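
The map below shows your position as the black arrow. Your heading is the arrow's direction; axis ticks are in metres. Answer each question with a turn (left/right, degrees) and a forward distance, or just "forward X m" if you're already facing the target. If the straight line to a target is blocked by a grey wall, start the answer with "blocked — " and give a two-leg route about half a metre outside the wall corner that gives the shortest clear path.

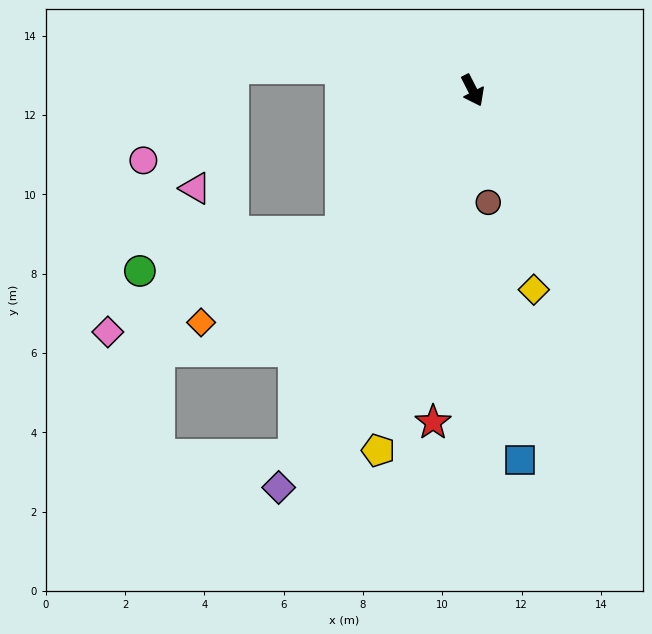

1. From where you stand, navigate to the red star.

turn right 34°, forward 8.4 m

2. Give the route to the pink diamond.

blocked — turn right 70°, forward 4.9 m, then turn right 24°, forward 6.4 m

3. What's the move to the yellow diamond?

turn right 10°, forward 5.3 m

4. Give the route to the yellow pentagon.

turn right 42°, forward 9.4 m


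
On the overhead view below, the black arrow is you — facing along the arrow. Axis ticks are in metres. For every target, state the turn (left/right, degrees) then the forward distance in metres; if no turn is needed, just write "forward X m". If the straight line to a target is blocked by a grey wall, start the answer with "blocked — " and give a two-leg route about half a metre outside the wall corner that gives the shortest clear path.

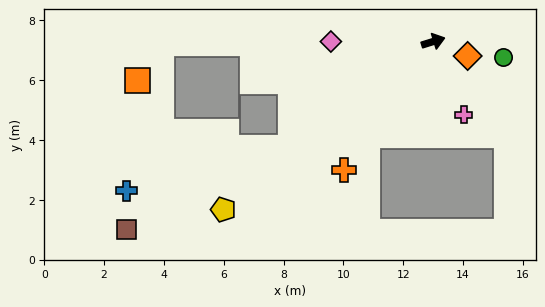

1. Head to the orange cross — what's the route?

turn right 142°, forward 5.2 m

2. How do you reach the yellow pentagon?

turn right 159°, forward 9.0 m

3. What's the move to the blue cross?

blocked — turn right 161°, forward 5.9 m, then turn right 21°, forward 5.7 m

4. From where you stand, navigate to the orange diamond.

turn right 40°, forward 1.2 m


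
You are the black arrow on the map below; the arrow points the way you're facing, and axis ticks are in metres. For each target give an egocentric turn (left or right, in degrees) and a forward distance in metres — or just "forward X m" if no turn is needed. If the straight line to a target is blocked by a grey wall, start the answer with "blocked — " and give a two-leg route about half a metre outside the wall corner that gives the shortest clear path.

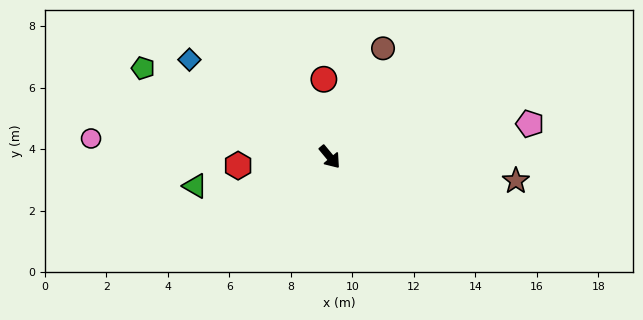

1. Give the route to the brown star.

turn left 43°, forward 6.1 m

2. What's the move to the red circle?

turn left 145°, forward 2.5 m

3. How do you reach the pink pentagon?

turn left 60°, forward 6.6 m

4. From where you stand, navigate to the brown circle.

turn left 114°, forward 3.9 m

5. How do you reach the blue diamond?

turn right 164°, forward 5.6 m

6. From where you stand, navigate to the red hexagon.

turn right 124°, forward 3.0 m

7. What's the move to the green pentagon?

turn right 155°, forward 6.7 m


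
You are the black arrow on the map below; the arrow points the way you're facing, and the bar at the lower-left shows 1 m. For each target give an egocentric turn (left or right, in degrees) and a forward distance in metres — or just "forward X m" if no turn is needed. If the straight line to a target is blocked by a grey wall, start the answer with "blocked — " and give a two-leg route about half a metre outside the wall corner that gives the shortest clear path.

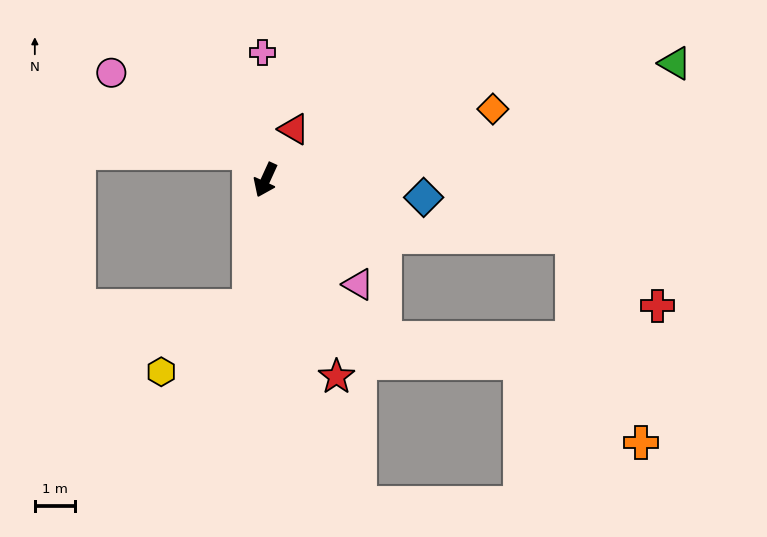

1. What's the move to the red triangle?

turn left 176°, forward 1.4 m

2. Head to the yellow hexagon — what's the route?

blocked — turn left 17°, forward 3.2 m, then turn right 46°, forward 2.7 m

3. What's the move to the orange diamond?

turn left 132°, forward 5.9 m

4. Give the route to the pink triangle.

turn left 66°, forward 3.5 m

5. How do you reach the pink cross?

turn right 154°, forward 3.2 m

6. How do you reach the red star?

turn left 44°, forward 5.2 m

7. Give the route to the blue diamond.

turn left 108°, forward 4.0 m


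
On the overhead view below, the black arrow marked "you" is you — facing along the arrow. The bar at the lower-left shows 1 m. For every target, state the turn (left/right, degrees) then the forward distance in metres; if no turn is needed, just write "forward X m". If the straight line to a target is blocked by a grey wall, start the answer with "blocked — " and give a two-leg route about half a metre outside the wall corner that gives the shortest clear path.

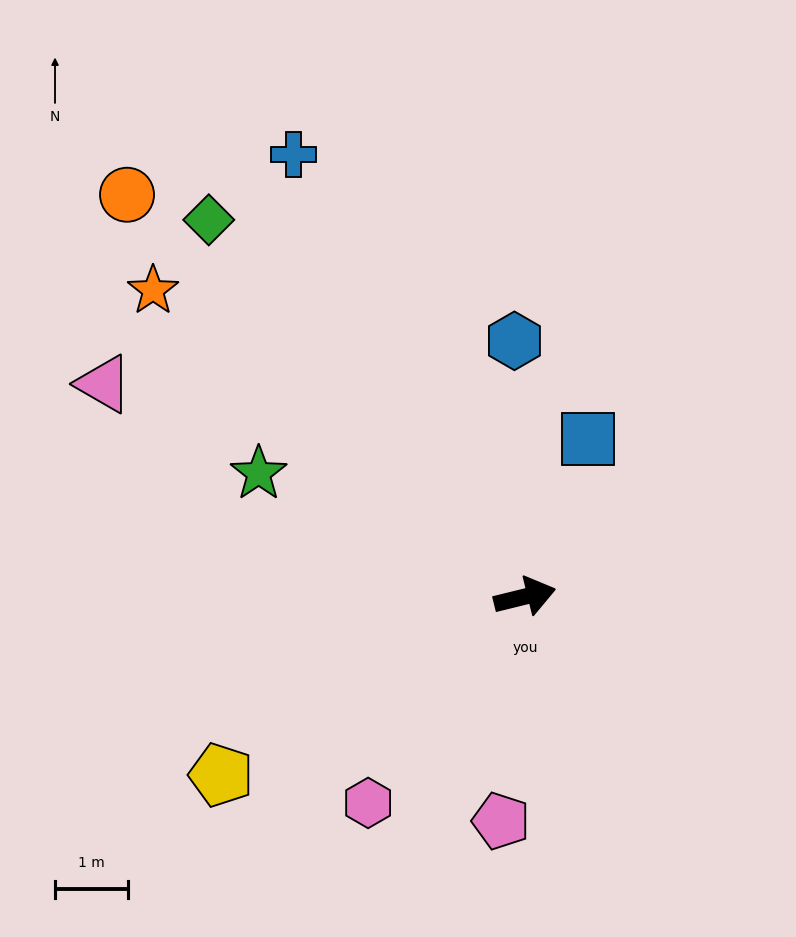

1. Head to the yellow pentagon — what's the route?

turn right 163°, forward 4.8 m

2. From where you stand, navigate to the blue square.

turn left 54°, forward 2.3 m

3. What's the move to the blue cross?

turn left 104°, forward 6.8 m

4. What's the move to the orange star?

turn left 127°, forward 6.6 m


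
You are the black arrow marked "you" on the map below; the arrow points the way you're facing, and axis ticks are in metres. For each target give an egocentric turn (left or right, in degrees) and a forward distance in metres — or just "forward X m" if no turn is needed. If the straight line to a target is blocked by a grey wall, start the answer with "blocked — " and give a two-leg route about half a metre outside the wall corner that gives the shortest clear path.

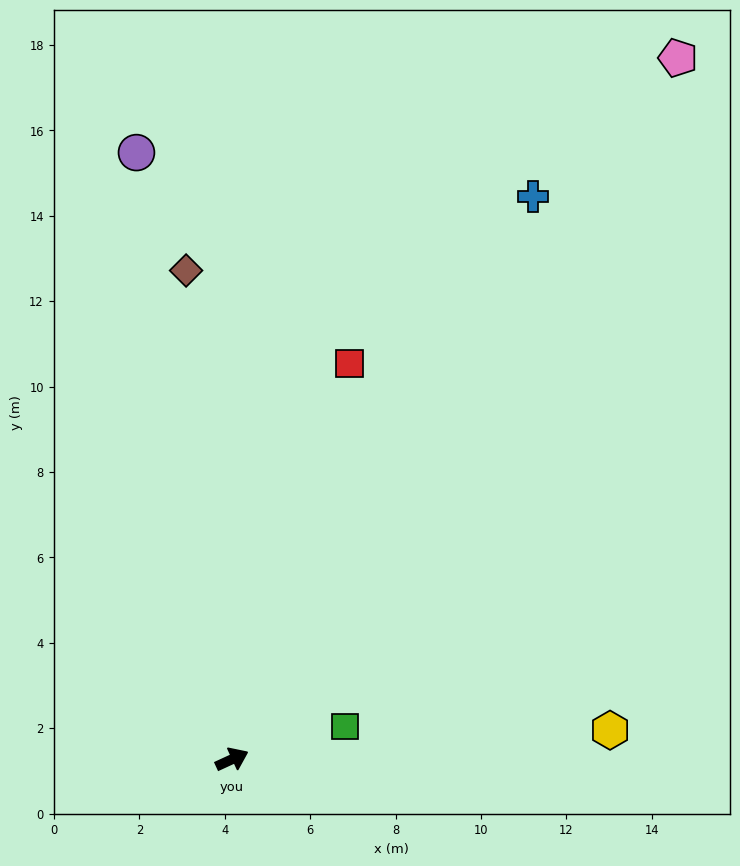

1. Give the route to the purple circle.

turn left 74°, forward 14.4 m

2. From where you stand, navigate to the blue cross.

turn left 37°, forward 14.9 m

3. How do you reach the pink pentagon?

turn left 33°, forward 19.5 m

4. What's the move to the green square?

turn right 8°, forward 2.8 m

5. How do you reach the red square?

turn left 49°, forward 9.7 m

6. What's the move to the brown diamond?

turn left 71°, forward 11.5 m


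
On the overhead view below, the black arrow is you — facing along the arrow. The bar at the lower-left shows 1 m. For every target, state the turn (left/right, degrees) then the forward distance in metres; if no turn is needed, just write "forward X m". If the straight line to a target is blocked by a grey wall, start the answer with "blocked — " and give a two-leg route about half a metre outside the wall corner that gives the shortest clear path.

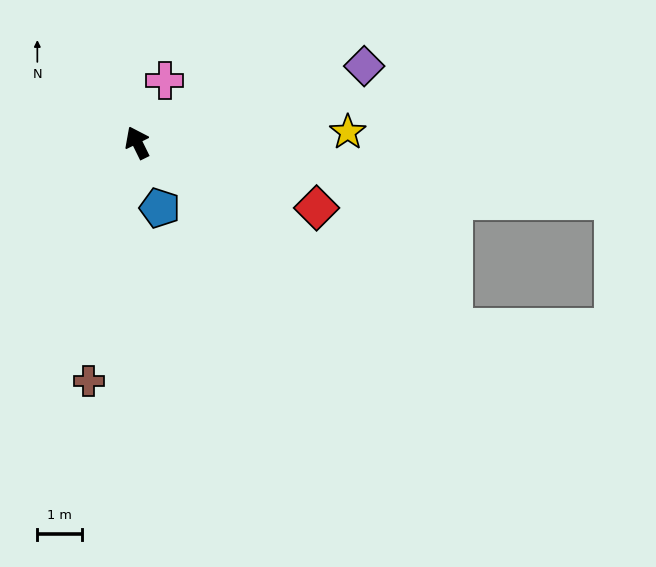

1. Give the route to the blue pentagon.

turn left 173°, forward 1.5 m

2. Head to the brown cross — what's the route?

turn left 142°, forward 5.4 m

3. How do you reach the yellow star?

turn right 113°, forward 4.7 m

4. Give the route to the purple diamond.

turn right 98°, forward 5.3 m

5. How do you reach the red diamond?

turn right 136°, forward 4.2 m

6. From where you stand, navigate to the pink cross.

turn right 50°, forward 1.5 m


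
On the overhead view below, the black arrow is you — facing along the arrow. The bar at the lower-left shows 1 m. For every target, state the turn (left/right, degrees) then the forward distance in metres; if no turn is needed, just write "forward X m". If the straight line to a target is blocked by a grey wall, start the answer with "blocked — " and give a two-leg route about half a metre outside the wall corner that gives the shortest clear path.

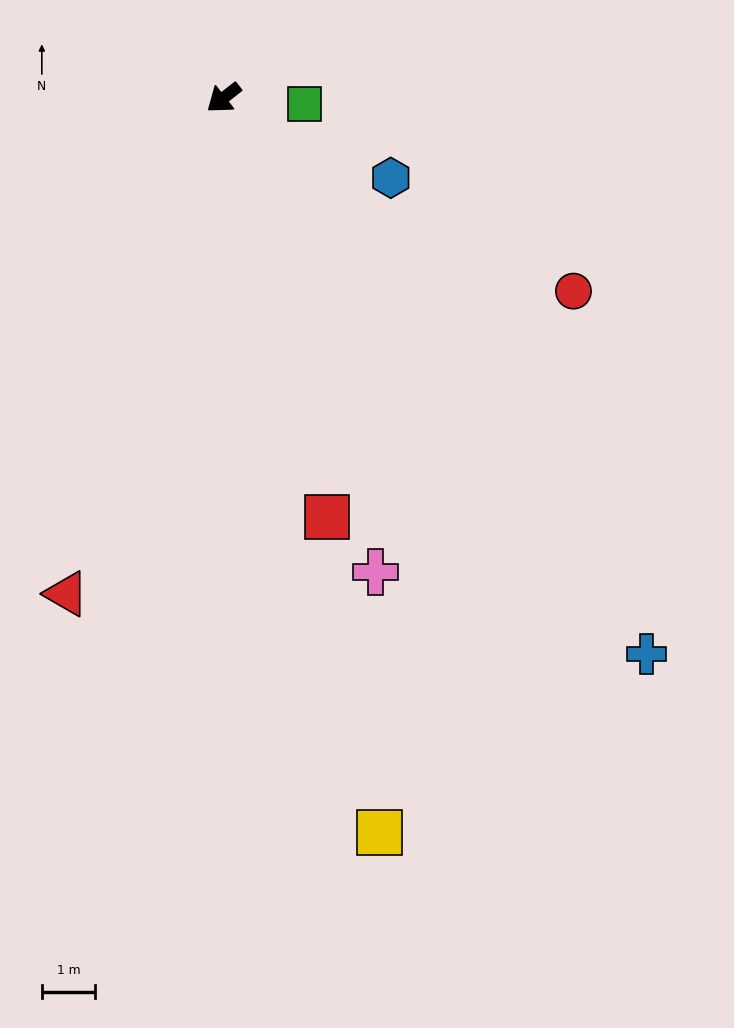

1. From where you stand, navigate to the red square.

turn left 66°, forward 8.1 m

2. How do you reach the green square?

turn left 138°, forward 1.5 m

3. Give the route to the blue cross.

turn left 89°, forward 13.1 m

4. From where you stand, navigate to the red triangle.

turn left 34°, forward 9.8 m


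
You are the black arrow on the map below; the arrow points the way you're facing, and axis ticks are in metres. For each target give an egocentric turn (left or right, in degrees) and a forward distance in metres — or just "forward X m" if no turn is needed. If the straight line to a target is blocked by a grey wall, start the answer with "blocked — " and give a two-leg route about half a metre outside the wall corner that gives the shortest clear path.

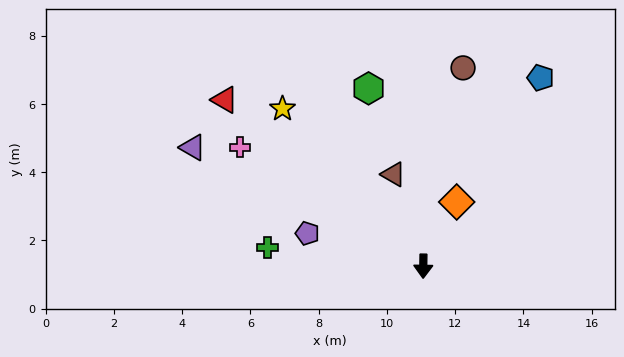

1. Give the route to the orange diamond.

turn left 153°, forward 2.1 m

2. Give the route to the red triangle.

turn right 129°, forward 7.6 m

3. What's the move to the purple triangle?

turn right 116°, forward 7.6 m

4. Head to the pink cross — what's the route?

turn right 122°, forward 6.4 m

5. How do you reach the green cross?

turn right 96°, forward 4.6 m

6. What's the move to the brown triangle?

turn right 161°, forward 2.8 m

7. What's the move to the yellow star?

turn right 137°, forward 6.2 m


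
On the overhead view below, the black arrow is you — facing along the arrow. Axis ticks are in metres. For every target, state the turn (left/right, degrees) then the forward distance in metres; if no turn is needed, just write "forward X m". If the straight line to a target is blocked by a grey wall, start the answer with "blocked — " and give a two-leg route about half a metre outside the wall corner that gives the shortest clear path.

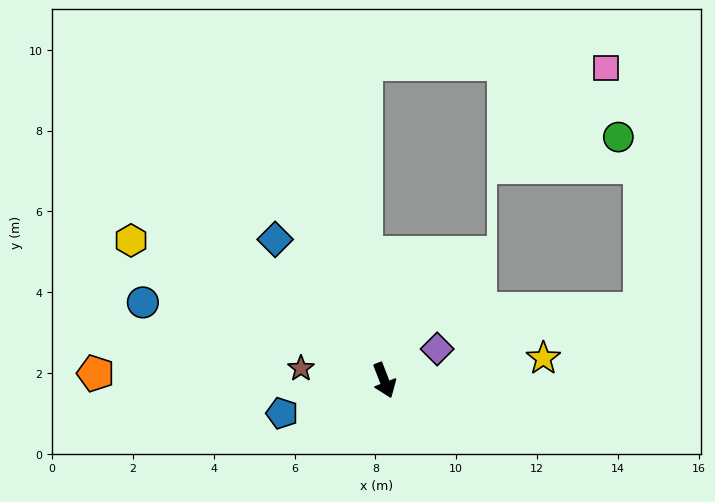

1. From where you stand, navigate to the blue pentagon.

turn right 93°, forward 2.7 m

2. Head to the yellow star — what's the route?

turn left 77°, forward 4.0 m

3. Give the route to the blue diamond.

turn right 164°, forward 4.4 m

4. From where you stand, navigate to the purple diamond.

turn left 99°, forward 1.5 m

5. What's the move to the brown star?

turn right 119°, forward 2.1 m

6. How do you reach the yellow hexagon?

turn right 140°, forward 7.2 m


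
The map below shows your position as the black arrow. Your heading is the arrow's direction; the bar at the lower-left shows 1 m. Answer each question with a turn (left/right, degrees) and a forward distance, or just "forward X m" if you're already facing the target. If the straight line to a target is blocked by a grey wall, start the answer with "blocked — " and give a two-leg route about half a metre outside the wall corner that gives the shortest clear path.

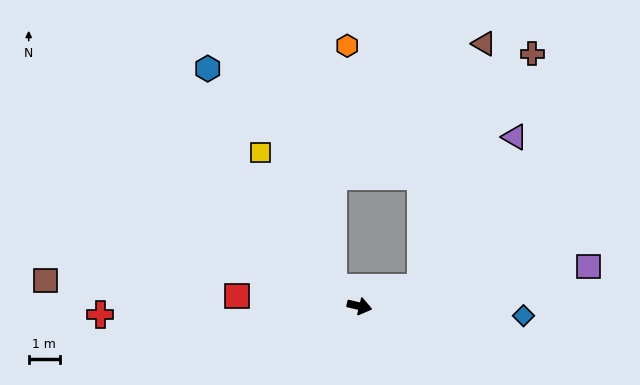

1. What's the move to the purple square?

turn left 23°, forward 7.4 m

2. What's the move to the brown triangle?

blocked — turn left 30°, forward 2.0 m, then turn left 59°, forward 8.0 m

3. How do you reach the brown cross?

blocked — turn left 30°, forward 2.0 m, then turn left 48°, forward 8.3 m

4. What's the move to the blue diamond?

turn left 10°, forward 5.2 m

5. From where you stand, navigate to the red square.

turn right 172°, forward 3.9 m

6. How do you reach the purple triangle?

blocked — turn left 30°, forward 2.0 m, then turn left 41°, forward 5.7 m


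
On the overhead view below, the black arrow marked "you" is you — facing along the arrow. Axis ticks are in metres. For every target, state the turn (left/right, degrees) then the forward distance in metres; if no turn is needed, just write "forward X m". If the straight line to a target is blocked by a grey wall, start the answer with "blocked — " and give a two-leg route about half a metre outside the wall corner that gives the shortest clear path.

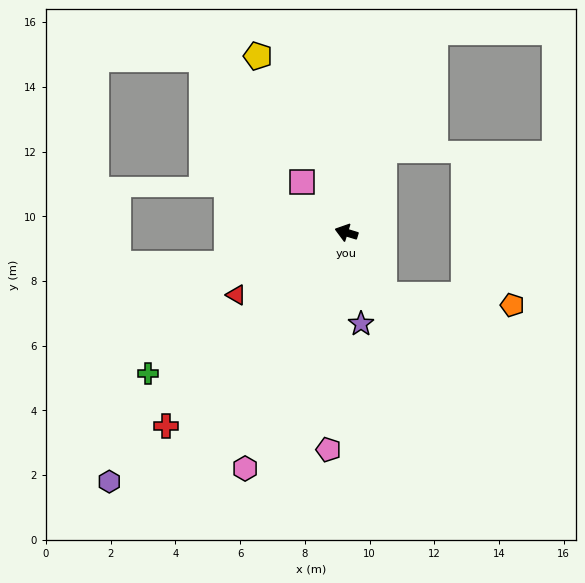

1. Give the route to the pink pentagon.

turn left 102°, forward 6.7 m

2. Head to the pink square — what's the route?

turn right 32°, forward 2.1 m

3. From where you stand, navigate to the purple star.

turn left 116°, forward 2.9 m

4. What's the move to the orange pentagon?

blocked — turn left 137°, forward 2.3 m, then turn left 56°, forward 4.0 m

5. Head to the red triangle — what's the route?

turn left 47°, forward 3.9 m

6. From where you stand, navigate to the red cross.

turn left 64°, forward 8.2 m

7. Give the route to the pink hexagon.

turn left 84°, forward 7.9 m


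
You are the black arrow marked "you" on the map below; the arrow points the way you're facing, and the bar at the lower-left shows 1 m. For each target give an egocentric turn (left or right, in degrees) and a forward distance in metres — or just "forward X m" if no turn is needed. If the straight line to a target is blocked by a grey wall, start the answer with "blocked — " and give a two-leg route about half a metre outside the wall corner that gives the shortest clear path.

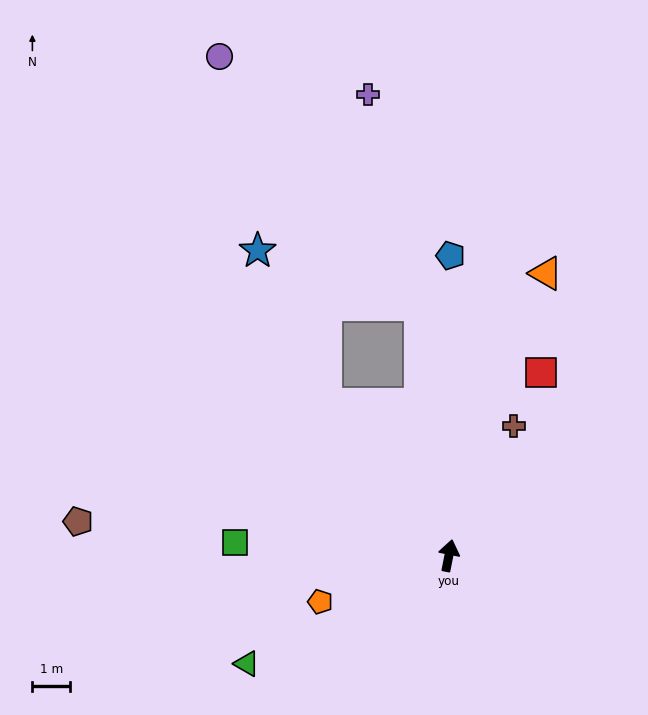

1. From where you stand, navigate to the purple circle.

blocked — turn left 18°, forward 6.7 m, then turn left 32°, forward 8.4 m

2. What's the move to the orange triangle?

turn right 8°, forward 7.9 m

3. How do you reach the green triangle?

turn left 129°, forward 6.0 m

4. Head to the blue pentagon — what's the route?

turn left 11°, forward 7.9 m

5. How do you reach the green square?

turn left 98°, forward 5.7 m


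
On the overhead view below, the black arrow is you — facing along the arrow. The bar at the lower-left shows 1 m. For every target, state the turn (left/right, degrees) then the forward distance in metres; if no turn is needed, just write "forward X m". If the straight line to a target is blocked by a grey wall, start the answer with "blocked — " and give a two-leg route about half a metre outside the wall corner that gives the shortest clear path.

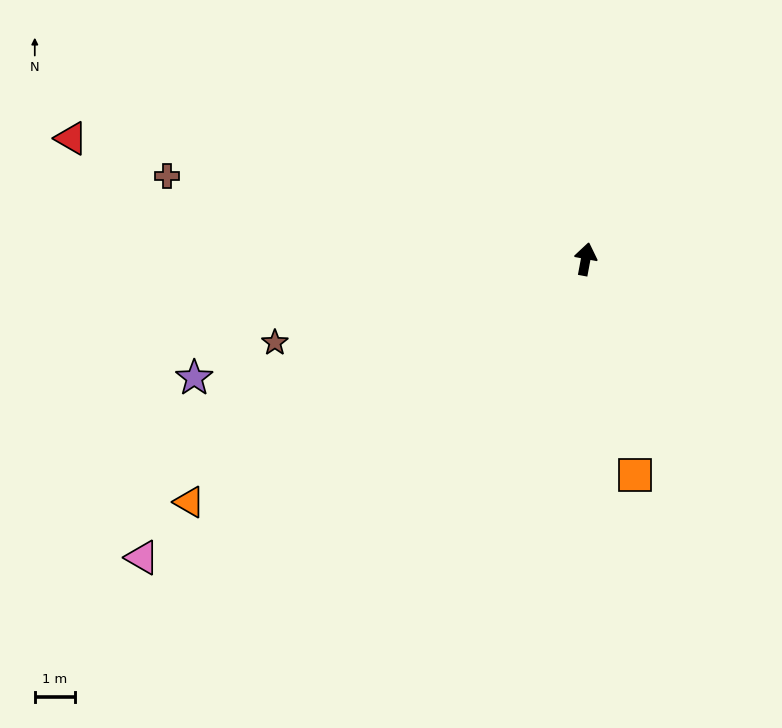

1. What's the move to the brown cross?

turn left 89°, forward 10.5 m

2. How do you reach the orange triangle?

turn left 132°, forward 11.4 m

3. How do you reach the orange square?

turn right 157°, forward 5.5 m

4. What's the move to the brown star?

turn left 116°, forward 7.9 m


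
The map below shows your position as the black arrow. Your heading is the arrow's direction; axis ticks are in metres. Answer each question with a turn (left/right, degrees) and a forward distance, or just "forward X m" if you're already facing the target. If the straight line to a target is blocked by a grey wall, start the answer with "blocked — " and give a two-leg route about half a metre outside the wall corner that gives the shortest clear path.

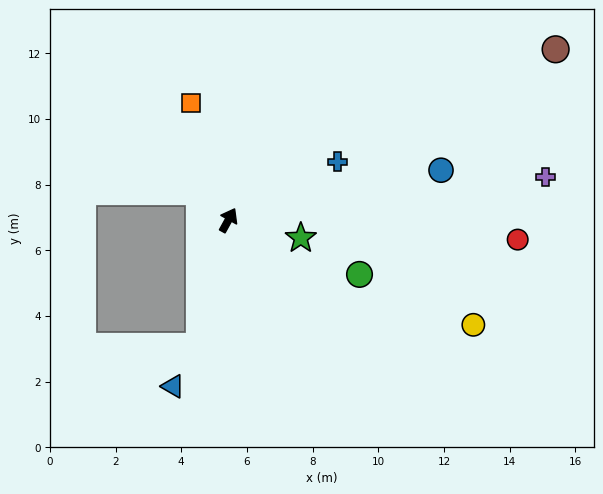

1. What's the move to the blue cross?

turn right 33°, forward 3.8 m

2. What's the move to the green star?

turn right 75°, forward 2.3 m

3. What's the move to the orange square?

turn left 47°, forward 3.7 m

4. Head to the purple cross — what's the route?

turn right 53°, forward 9.7 m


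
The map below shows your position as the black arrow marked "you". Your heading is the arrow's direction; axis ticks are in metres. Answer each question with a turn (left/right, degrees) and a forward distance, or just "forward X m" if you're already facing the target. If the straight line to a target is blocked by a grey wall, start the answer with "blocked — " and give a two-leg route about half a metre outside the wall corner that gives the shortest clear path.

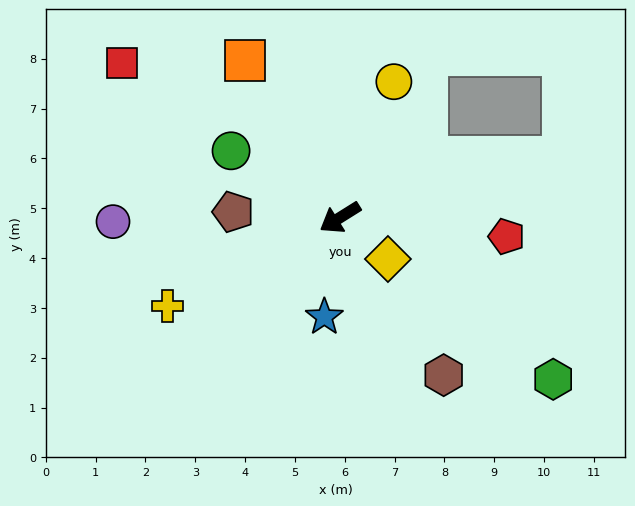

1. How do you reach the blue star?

turn left 49°, forward 2.0 m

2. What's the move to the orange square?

turn right 91°, forward 3.7 m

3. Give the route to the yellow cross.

turn right 5°, forward 3.9 m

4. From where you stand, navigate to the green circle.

turn right 64°, forward 2.6 m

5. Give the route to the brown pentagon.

turn right 35°, forward 2.1 m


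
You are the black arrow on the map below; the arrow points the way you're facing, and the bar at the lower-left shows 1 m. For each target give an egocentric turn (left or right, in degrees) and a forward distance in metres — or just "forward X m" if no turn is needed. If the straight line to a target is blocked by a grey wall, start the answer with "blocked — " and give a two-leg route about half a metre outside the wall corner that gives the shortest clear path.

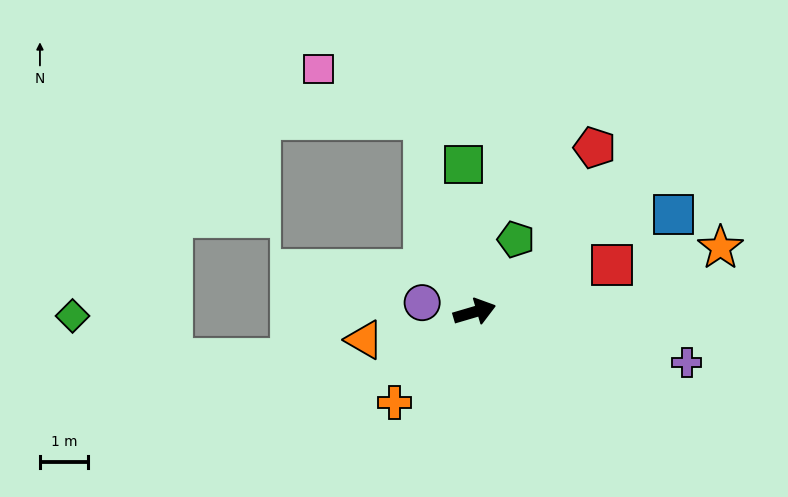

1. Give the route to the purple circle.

turn left 154°, forward 1.1 m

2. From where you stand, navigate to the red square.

turn left 2°, forward 3.0 m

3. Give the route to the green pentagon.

turn left 44°, forward 1.7 m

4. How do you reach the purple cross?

turn right 30°, forward 4.5 m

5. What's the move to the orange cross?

turn right 148°, forward 2.5 m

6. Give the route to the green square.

turn left 78°, forward 3.1 m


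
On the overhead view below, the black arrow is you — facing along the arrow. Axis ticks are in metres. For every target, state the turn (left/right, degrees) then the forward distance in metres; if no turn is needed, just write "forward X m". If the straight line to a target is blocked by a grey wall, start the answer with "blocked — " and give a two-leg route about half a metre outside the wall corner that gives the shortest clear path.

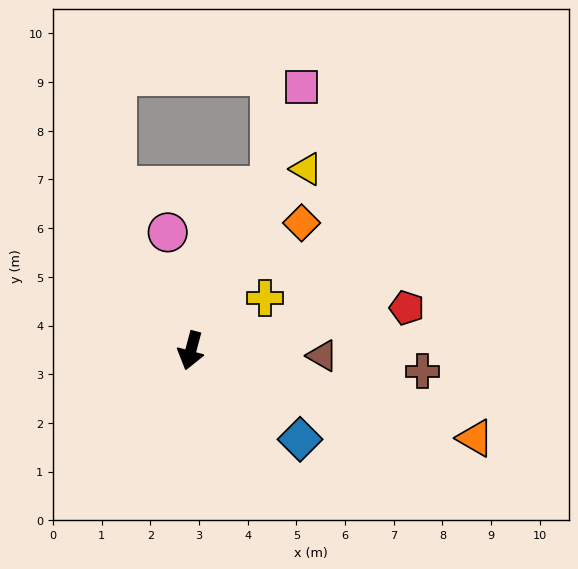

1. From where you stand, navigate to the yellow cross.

turn left 140°, forward 1.9 m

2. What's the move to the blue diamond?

turn left 66°, forward 2.9 m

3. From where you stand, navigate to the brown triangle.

turn left 103°, forward 2.7 m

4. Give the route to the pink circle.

turn right 154°, forward 2.5 m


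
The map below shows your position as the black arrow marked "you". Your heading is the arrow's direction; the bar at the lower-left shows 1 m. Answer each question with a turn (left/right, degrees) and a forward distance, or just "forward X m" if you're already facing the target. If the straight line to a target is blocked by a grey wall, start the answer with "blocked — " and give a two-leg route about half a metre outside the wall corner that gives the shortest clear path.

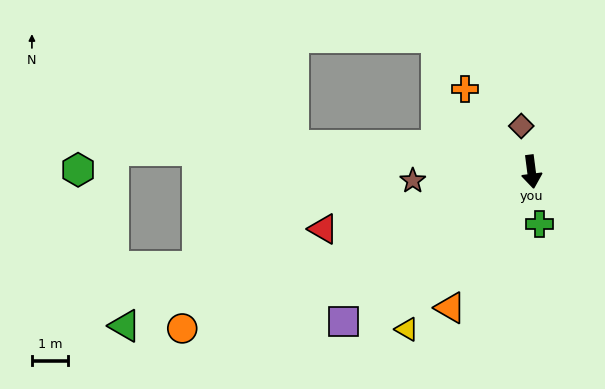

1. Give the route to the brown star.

turn right 93°, forward 3.3 m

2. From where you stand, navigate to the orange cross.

turn right 149°, forward 2.9 m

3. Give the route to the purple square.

turn right 59°, forward 6.7 m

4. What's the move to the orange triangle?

turn right 38°, forward 4.4 m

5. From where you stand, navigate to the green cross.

forward 1.5 m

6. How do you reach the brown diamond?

turn right 175°, forward 1.3 m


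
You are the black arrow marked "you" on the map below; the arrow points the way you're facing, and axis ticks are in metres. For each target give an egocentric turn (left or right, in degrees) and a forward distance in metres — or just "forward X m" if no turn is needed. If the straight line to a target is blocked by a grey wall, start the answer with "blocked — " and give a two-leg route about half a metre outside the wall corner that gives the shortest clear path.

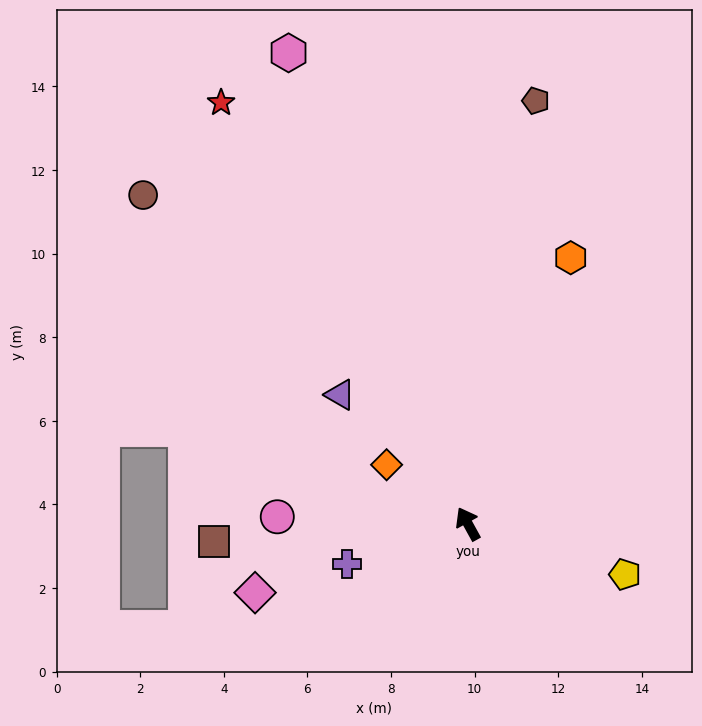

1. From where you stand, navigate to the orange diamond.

turn left 25°, forward 2.4 m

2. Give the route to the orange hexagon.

turn right 50°, forward 6.8 m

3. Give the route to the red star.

forward 11.7 m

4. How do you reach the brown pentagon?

turn right 38°, forward 10.2 m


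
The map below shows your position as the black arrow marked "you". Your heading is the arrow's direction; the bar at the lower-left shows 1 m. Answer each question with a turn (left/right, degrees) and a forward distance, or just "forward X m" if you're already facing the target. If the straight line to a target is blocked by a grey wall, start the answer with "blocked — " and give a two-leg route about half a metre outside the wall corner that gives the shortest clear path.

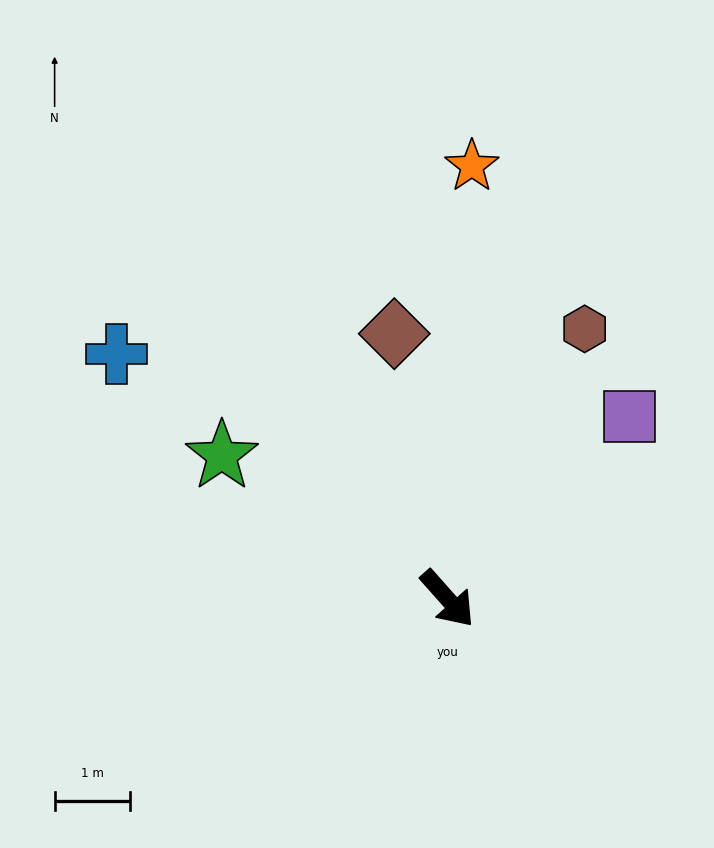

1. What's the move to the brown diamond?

turn left 150°, forward 3.6 m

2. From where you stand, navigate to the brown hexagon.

turn left 111°, forward 4.0 m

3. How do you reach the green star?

turn right 164°, forward 3.5 m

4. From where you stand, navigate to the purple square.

turn left 93°, forward 3.4 m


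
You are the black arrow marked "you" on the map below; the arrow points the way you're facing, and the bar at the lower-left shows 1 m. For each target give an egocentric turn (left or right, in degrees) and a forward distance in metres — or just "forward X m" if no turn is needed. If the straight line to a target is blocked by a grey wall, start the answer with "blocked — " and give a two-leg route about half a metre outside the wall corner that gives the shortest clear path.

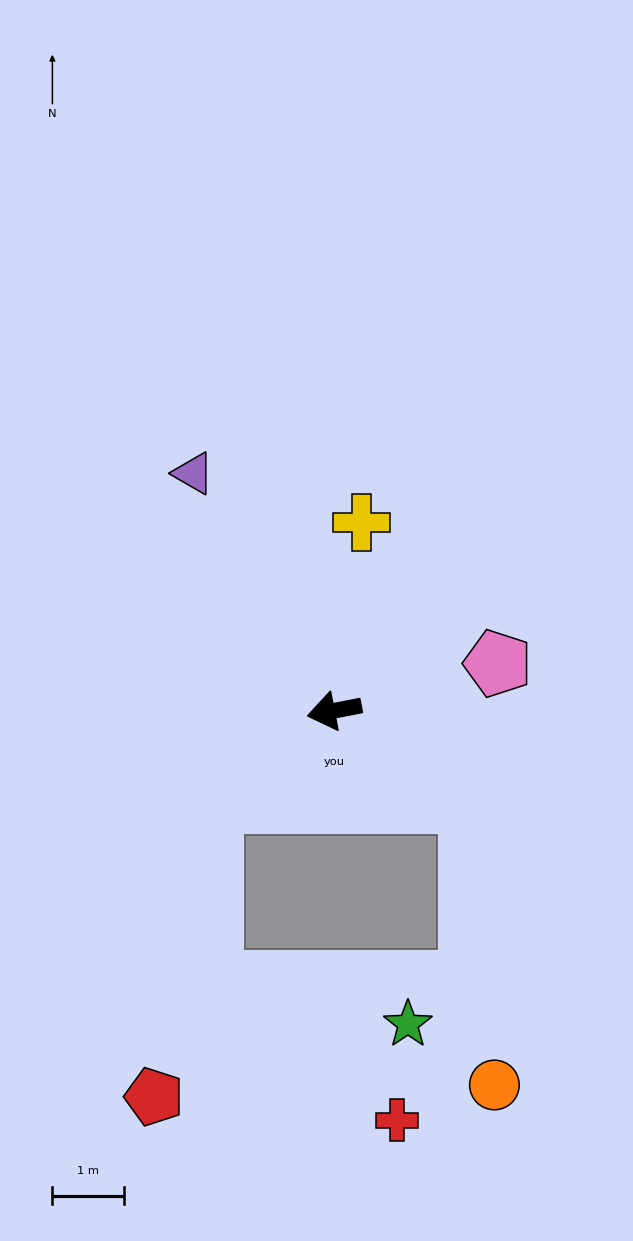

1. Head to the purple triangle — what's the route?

turn right 70°, forward 3.8 m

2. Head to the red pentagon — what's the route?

blocked — turn left 26°, forward 2.1 m, then turn left 42°, forward 4.2 m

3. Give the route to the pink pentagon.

turn right 175°, forward 2.4 m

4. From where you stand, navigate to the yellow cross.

turn right 109°, forward 2.6 m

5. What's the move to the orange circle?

blocked — turn left 135°, forward 2.3 m, then turn right 51°, forward 3.9 m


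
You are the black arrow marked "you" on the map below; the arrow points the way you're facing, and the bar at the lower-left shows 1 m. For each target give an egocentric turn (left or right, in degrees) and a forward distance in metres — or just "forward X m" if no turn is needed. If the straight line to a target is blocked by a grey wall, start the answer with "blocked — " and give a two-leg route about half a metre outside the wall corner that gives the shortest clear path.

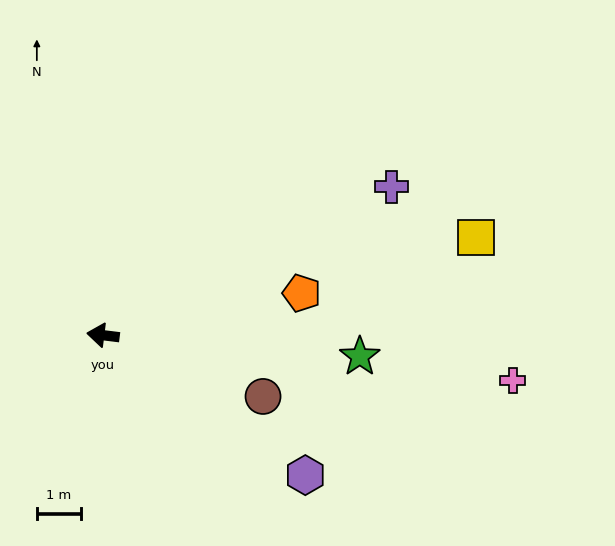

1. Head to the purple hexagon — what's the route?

turn left 152°, forward 5.6 m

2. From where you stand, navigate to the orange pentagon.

turn right 161°, forward 4.6 m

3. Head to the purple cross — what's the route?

turn right 146°, forward 7.4 m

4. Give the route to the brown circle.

turn left 166°, forward 3.9 m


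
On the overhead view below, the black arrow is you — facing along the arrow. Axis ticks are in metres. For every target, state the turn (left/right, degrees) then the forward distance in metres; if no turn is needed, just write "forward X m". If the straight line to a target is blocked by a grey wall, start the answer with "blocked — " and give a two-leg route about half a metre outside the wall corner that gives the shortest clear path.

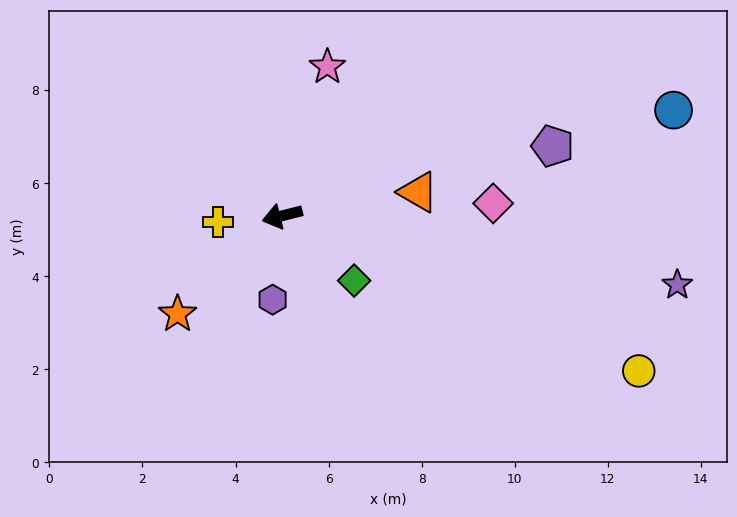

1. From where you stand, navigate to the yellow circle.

turn left 142°, forward 8.4 m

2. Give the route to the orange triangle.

turn left 176°, forward 3.0 m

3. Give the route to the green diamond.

turn left 124°, forward 2.1 m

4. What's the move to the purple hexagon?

turn left 69°, forward 1.8 m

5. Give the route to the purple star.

turn left 156°, forward 8.6 m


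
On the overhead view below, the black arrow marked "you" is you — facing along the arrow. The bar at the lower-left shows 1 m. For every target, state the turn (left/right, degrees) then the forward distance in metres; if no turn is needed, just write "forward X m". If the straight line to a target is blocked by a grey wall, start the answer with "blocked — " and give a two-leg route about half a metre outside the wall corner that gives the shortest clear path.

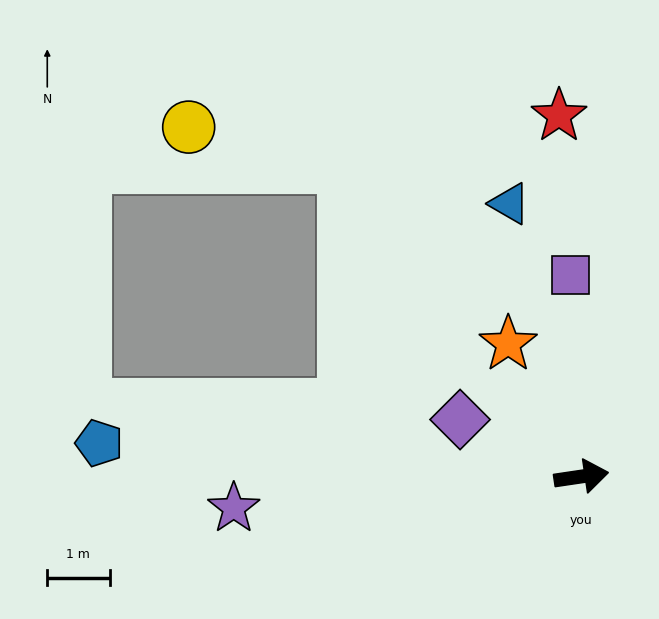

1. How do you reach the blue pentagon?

turn left 168°, forward 7.8 m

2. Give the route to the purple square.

turn left 85°, forward 3.2 m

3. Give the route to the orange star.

turn left 110°, forward 2.4 m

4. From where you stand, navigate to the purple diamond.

turn left 146°, forward 2.2 m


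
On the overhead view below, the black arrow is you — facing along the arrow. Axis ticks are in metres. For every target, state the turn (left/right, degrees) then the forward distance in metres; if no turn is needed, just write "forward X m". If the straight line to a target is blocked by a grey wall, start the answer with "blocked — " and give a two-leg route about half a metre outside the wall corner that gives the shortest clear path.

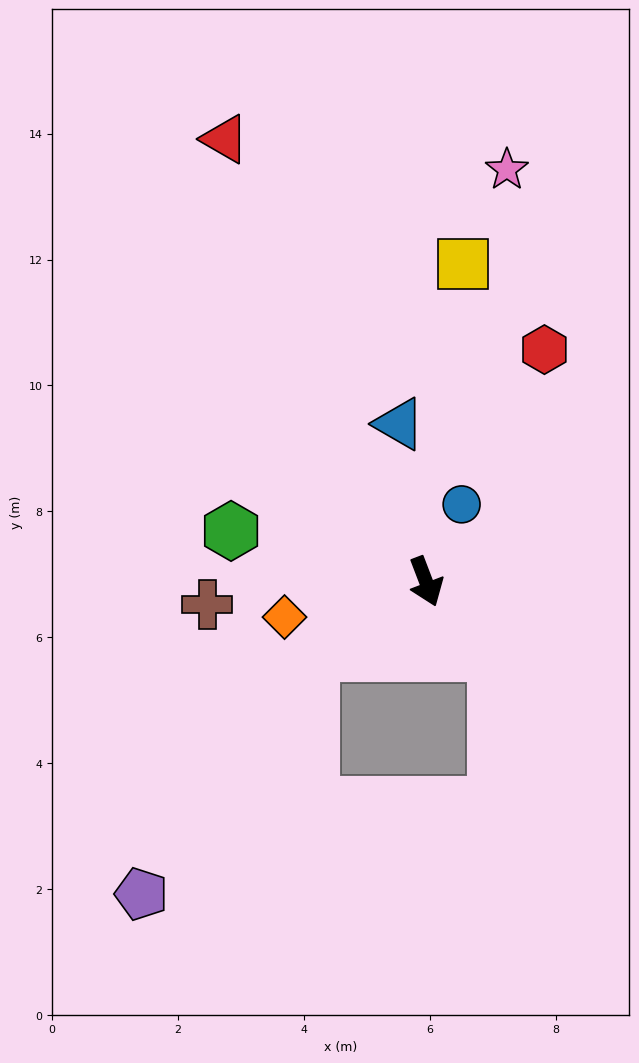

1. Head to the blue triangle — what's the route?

turn left 169°, forward 2.5 m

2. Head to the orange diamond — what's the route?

turn right 97°, forward 2.3 m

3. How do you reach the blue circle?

turn left 134°, forward 1.4 m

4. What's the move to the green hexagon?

turn right 126°, forward 3.2 m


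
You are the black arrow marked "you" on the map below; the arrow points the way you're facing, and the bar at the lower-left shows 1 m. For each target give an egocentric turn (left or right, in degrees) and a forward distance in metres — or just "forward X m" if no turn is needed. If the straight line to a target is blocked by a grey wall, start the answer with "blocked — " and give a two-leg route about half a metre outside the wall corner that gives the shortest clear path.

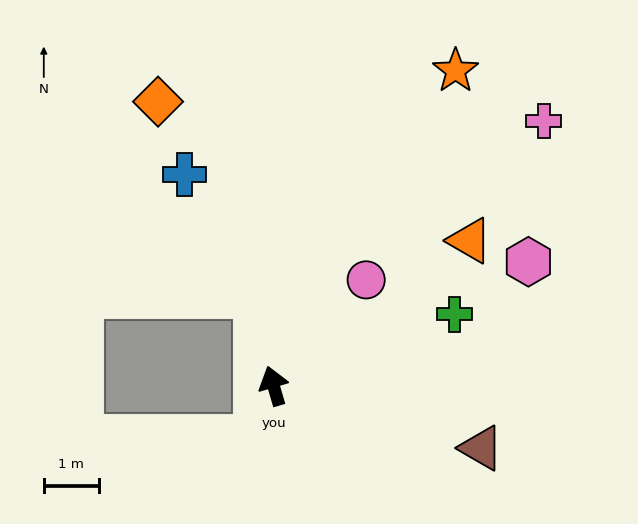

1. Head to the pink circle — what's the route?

turn right 58°, forward 2.6 m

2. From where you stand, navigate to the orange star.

turn right 46°, forward 6.6 m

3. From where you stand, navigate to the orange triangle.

turn right 70°, forward 4.4 m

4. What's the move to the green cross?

turn right 85°, forward 3.5 m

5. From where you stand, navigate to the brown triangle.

turn right 123°, forward 3.9 m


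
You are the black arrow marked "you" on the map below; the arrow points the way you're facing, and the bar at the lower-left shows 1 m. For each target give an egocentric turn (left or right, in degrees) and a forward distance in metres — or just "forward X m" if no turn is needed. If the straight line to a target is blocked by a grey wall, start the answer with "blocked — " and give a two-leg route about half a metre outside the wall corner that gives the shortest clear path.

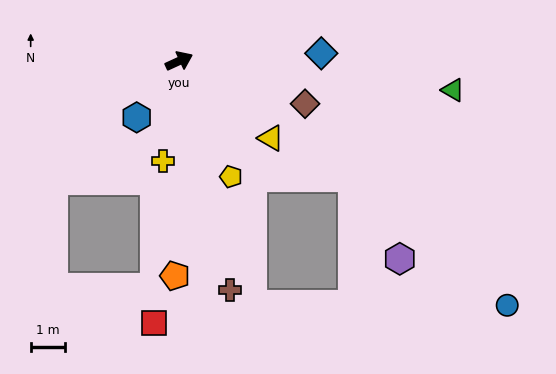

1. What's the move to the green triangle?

turn right 31°, forward 7.9 m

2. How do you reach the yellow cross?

turn right 124°, forward 2.9 m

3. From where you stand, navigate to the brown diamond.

turn right 43°, forward 3.8 m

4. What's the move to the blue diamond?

turn right 22°, forward 4.1 m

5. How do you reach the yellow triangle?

turn right 65°, forward 3.4 m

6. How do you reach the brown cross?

turn right 102°, forward 6.8 m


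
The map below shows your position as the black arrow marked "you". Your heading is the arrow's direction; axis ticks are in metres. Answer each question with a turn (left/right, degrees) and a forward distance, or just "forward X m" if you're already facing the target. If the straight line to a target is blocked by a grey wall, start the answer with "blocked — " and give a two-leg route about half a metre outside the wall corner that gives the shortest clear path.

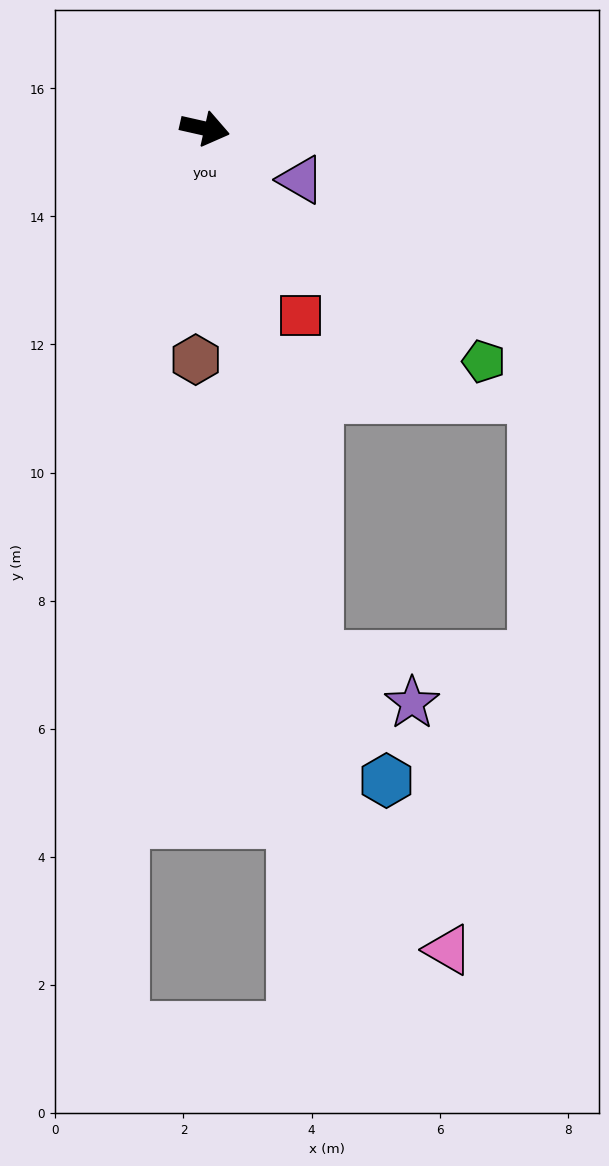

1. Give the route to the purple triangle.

turn right 15°, forward 1.7 m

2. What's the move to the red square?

turn right 50°, forward 3.3 m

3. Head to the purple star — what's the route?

blocked — turn right 65°, forward 8.4 m, then turn left 53°, forward 1.7 m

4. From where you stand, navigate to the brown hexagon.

turn right 80°, forward 3.6 m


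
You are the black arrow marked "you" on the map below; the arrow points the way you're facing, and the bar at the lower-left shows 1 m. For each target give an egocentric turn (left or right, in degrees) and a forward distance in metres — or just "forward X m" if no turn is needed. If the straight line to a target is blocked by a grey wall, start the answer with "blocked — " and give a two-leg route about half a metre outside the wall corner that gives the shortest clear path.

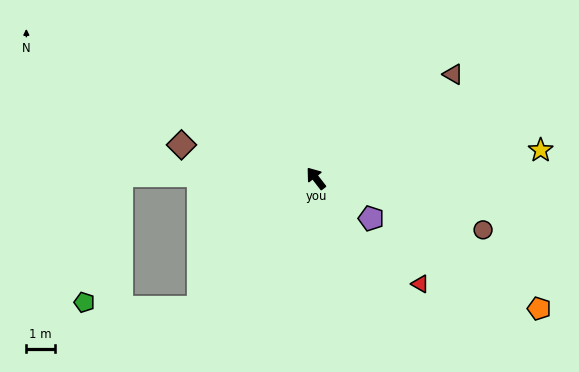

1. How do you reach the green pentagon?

blocked — turn left 51°, forward 6.8 m, then turn left 75°, forward 4.6 m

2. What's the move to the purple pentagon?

turn right 164°, forward 2.4 m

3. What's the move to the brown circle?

turn right 145°, forward 6.2 m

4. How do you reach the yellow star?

turn right 121°, forward 8.0 m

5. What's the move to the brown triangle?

turn right 91°, forward 6.1 m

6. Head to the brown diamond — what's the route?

turn left 38°, forward 4.9 m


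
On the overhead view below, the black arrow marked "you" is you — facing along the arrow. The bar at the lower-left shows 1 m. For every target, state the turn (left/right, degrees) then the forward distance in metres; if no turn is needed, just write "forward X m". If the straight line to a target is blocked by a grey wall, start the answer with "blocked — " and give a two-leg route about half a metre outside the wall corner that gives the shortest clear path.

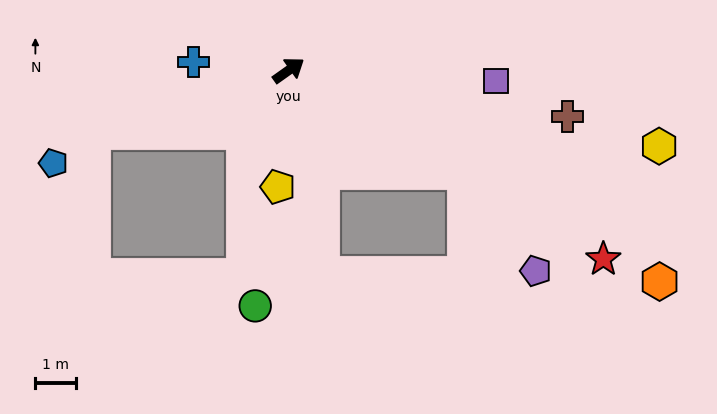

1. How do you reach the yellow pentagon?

turn right 131°, forward 2.9 m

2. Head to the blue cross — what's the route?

turn left 139°, forward 2.4 m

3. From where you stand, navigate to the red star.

turn right 66°, forward 9.1 m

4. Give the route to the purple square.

turn right 38°, forward 5.1 m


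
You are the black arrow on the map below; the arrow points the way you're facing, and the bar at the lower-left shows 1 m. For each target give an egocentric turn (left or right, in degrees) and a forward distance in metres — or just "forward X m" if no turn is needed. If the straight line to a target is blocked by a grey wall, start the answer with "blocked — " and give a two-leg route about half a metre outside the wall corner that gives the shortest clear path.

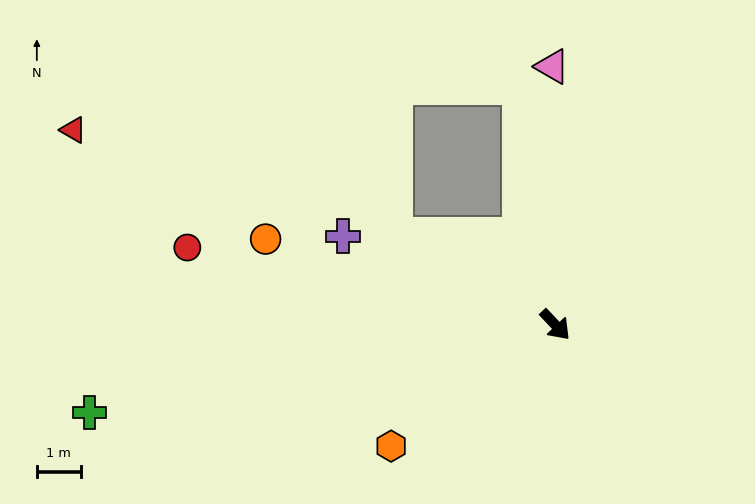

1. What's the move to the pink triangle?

turn left 137°, forward 5.9 m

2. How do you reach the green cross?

turn right 123°, forward 10.7 m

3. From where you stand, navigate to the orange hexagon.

turn right 97°, forward 4.6 m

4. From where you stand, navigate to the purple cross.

turn right 156°, forward 5.2 m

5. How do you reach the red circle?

turn right 145°, forward 8.5 m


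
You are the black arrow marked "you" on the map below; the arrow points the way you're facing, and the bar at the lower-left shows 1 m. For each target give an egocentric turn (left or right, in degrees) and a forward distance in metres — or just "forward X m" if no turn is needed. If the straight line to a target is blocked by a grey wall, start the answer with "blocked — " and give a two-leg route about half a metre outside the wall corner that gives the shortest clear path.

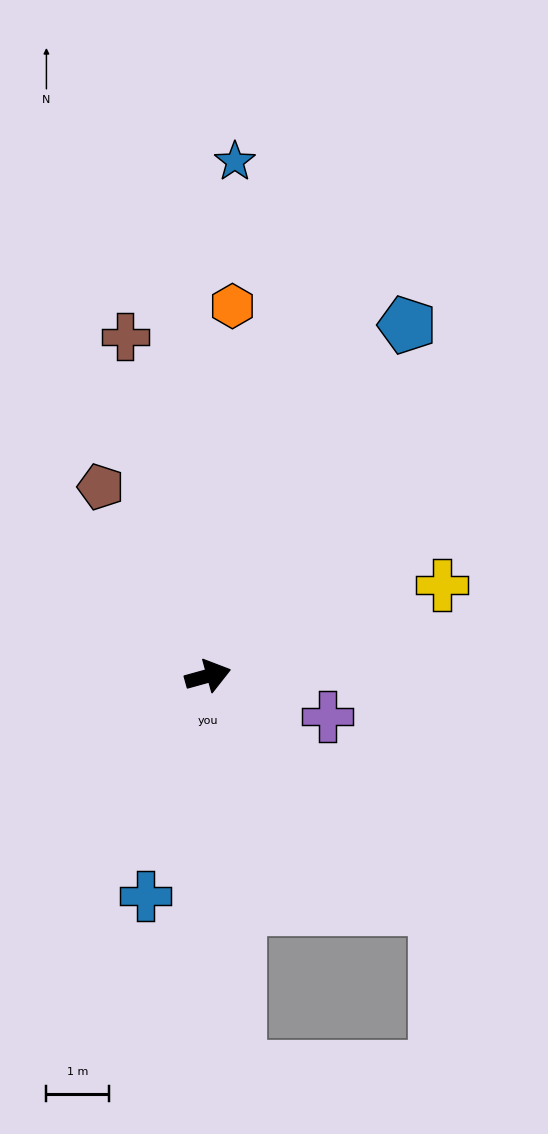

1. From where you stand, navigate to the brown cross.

turn left 88°, forward 5.6 m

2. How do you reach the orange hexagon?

turn left 71°, forward 5.9 m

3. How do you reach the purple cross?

turn right 34°, forward 2.0 m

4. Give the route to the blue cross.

turn right 121°, forward 3.7 m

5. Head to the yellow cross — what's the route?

turn left 6°, forward 4.0 m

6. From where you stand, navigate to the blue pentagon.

turn left 45°, forward 6.4 m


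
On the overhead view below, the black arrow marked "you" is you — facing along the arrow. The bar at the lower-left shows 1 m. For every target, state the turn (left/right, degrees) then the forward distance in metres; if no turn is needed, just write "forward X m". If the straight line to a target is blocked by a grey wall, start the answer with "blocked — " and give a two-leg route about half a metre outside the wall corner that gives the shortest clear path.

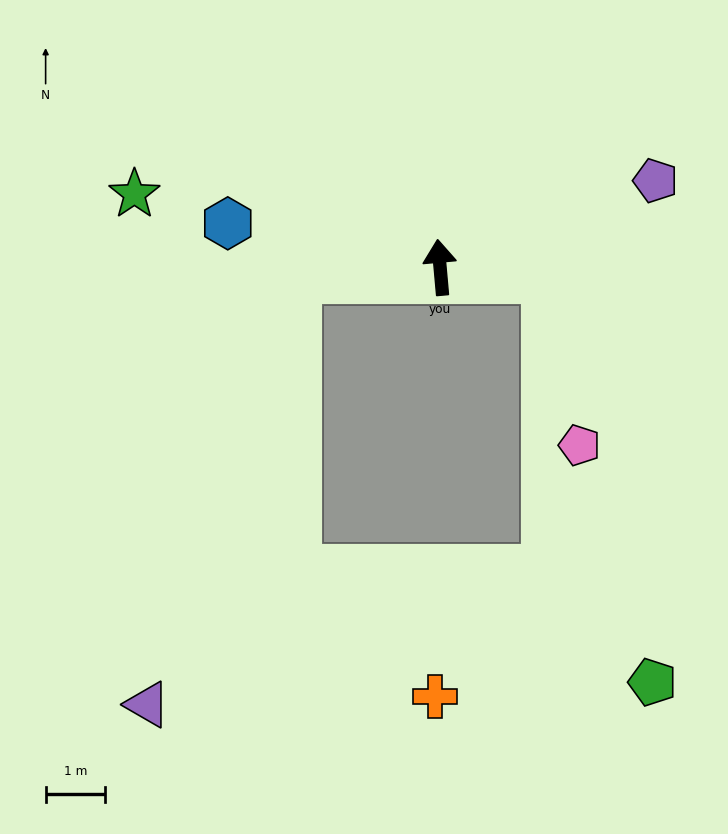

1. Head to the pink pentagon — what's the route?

blocked — turn right 101°, forward 1.8 m, then turn right 73°, forward 2.8 m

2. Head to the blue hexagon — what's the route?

turn left 73°, forward 3.6 m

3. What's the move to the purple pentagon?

turn right 73°, forward 3.9 m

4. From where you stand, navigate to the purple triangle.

blocked — turn left 89°, forward 2.4 m, then turn left 67°, forward 7.5 m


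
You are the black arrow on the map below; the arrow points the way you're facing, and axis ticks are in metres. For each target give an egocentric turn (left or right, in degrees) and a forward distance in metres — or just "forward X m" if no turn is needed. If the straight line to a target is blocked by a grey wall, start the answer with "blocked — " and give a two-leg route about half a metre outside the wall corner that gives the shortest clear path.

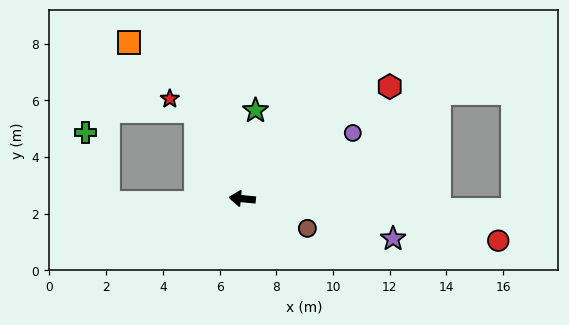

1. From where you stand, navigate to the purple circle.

turn right 144°, forward 4.5 m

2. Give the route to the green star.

turn right 93°, forward 3.1 m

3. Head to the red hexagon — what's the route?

turn right 137°, forward 6.5 m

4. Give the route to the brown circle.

turn left 161°, forward 2.5 m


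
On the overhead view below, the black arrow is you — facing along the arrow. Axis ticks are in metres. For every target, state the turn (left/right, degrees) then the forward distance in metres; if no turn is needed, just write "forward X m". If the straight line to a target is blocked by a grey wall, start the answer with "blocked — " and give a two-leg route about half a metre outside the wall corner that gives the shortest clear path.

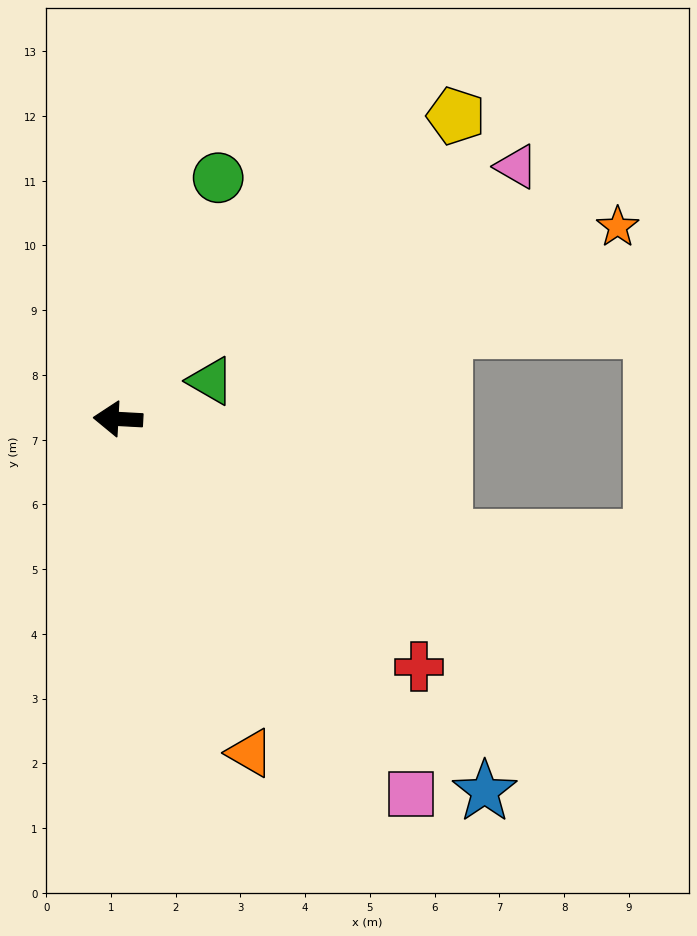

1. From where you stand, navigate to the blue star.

turn left 138°, forward 8.1 m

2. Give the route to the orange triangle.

turn left 115°, forward 5.5 m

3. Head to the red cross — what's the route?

turn left 144°, forward 6.0 m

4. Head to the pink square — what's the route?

turn left 131°, forward 7.4 m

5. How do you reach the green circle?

turn right 109°, forward 4.0 m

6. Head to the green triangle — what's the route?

turn right 155°, forward 1.5 m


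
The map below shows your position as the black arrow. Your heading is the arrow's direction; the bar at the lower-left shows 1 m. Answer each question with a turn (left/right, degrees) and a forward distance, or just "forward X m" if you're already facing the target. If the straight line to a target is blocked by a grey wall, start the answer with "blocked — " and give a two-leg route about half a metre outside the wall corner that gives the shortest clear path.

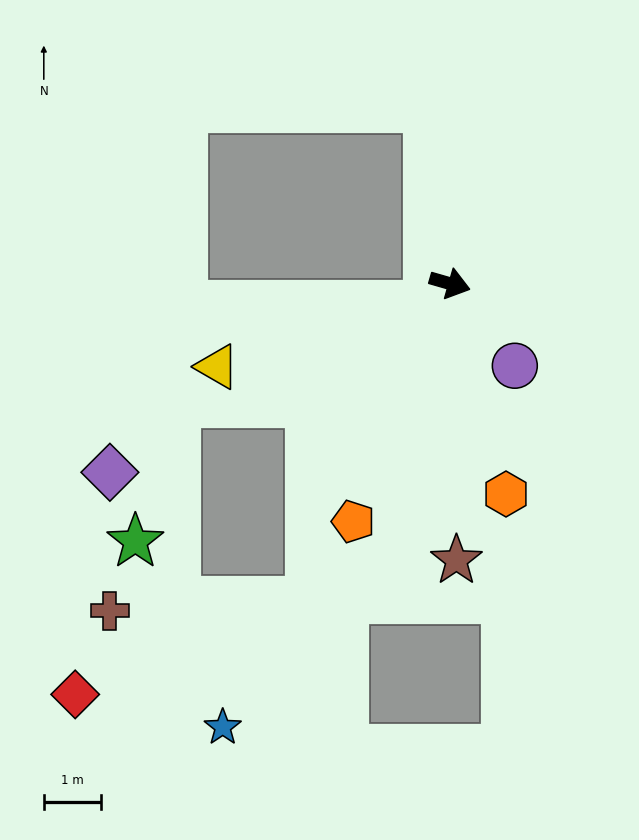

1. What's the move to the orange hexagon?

turn right 59°, forward 3.8 m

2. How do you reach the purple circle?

turn right 36°, forward 1.8 m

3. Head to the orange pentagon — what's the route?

turn right 96°, forward 4.5 m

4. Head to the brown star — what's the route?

turn right 73°, forward 4.8 m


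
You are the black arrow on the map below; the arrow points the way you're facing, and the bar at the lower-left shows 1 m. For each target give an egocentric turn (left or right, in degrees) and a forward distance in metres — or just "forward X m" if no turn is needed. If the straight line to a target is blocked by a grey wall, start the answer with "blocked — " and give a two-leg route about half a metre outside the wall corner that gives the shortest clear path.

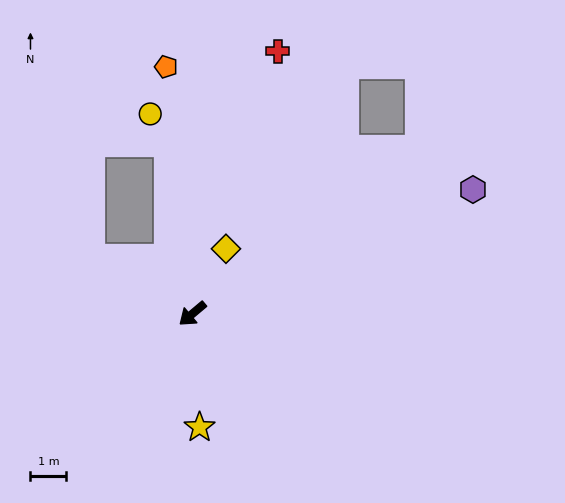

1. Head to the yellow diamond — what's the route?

turn right 157°, forward 2.0 m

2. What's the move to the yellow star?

turn left 54°, forward 3.2 m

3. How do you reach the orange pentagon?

turn right 124°, forward 6.9 m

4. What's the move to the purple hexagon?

turn left 164°, forward 8.6 m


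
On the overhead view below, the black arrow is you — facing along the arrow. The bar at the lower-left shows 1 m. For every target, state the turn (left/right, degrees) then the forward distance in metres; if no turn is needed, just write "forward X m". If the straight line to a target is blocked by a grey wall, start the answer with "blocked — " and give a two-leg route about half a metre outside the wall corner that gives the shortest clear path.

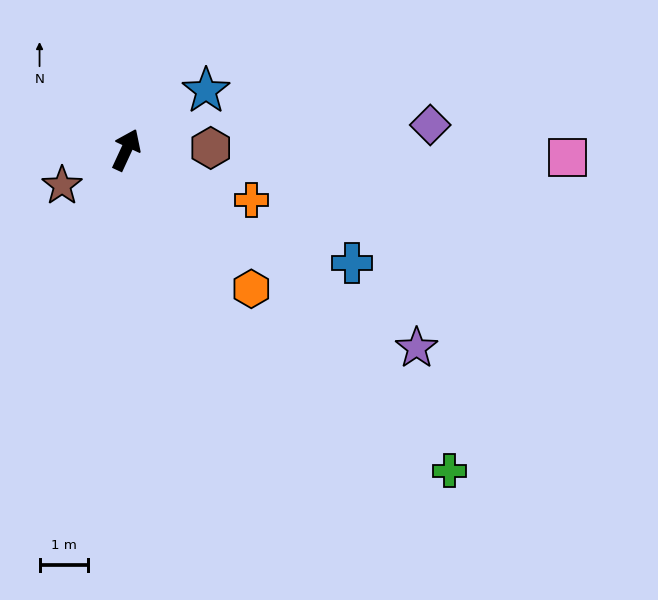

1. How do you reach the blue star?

turn right 29°, forward 2.1 m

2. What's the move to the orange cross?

turn right 87°, forward 2.8 m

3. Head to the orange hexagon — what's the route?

turn right 113°, forward 3.9 m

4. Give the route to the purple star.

turn right 100°, forward 7.3 m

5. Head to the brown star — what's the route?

turn left 144°, forward 1.5 m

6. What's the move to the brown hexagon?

turn right 64°, forward 1.8 m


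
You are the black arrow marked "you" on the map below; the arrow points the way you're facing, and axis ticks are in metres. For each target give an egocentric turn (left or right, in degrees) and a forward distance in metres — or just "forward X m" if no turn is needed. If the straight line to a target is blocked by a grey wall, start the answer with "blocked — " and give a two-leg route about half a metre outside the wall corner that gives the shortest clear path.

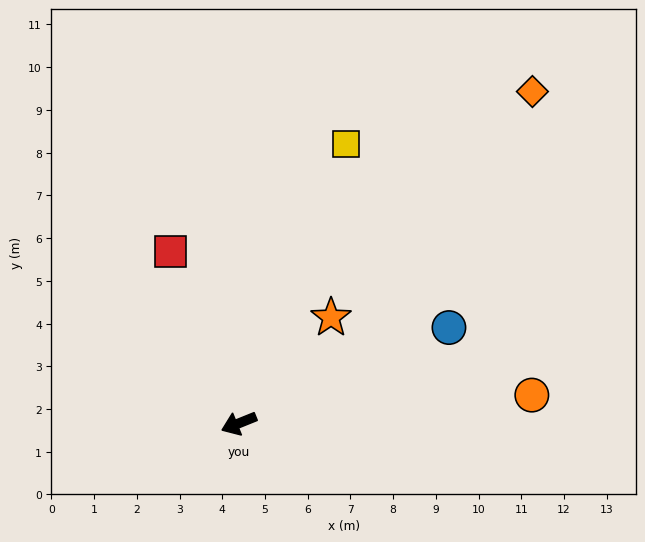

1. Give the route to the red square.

turn right 90°, forward 4.3 m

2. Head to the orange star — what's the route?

turn right 153°, forward 3.3 m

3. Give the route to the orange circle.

turn left 164°, forward 6.9 m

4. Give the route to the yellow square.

turn right 133°, forward 7.0 m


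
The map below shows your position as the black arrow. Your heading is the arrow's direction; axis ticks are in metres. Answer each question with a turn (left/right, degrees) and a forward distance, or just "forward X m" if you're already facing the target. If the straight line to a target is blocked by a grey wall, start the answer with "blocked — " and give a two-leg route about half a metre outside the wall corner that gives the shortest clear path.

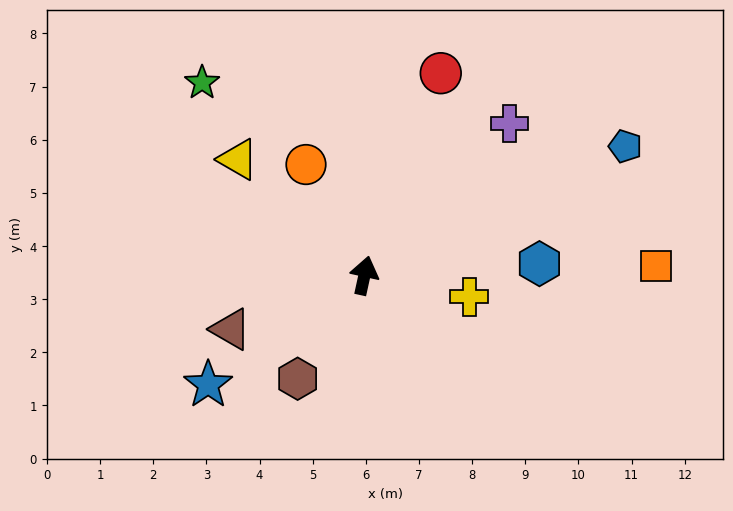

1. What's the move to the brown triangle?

turn left 124°, forward 2.7 m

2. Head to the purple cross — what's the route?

turn right 31°, forward 3.9 m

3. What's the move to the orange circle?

turn left 40°, forward 2.4 m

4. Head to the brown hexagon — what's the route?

turn left 159°, forward 2.3 m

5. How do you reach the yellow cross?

turn right 89°, forward 2.0 m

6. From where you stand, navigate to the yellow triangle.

turn left 60°, forward 3.2 m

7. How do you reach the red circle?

turn right 8°, forward 4.1 m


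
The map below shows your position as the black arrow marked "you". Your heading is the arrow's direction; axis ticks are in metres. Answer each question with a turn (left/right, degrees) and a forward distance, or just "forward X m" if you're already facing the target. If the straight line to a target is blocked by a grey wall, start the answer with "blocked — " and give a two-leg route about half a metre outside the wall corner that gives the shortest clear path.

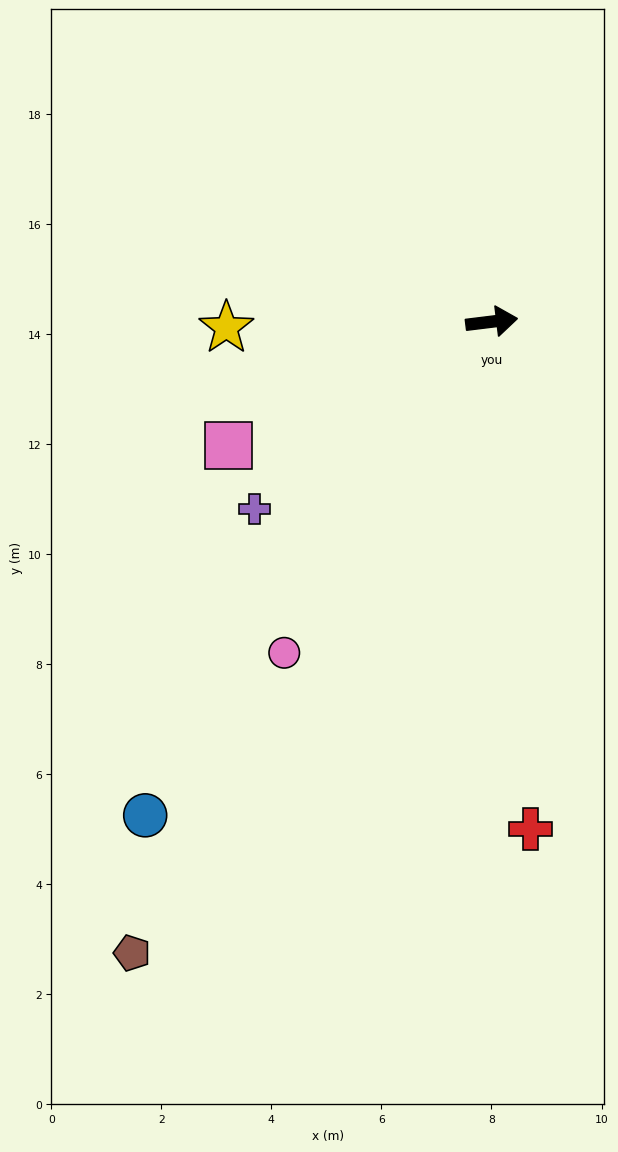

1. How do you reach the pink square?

turn right 162°, forward 5.3 m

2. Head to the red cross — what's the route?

turn right 93°, forward 9.2 m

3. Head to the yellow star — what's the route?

turn left 174°, forward 4.8 m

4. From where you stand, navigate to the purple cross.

turn right 149°, forward 5.5 m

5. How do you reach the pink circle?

turn right 129°, forward 7.1 m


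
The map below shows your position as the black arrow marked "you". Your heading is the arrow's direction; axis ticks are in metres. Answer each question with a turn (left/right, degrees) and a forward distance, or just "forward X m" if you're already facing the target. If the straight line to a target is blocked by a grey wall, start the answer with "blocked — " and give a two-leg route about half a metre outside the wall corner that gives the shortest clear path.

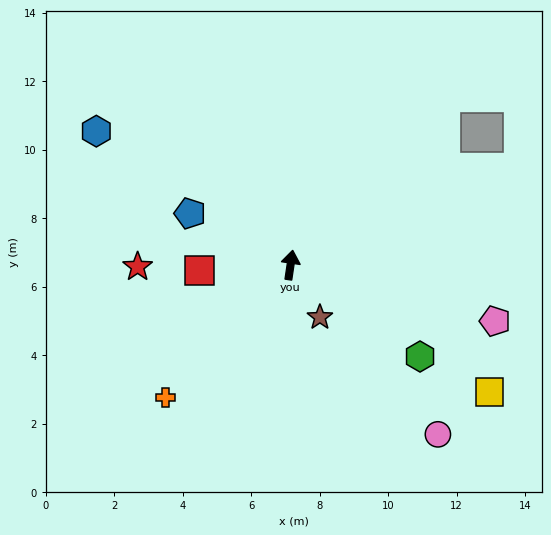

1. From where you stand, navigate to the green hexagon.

turn right 117°, forward 4.6 m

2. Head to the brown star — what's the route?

turn right 142°, forward 1.8 m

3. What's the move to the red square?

turn left 102°, forward 2.7 m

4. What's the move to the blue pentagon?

turn left 71°, forward 3.3 m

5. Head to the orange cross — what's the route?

turn left 145°, forward 5.3 m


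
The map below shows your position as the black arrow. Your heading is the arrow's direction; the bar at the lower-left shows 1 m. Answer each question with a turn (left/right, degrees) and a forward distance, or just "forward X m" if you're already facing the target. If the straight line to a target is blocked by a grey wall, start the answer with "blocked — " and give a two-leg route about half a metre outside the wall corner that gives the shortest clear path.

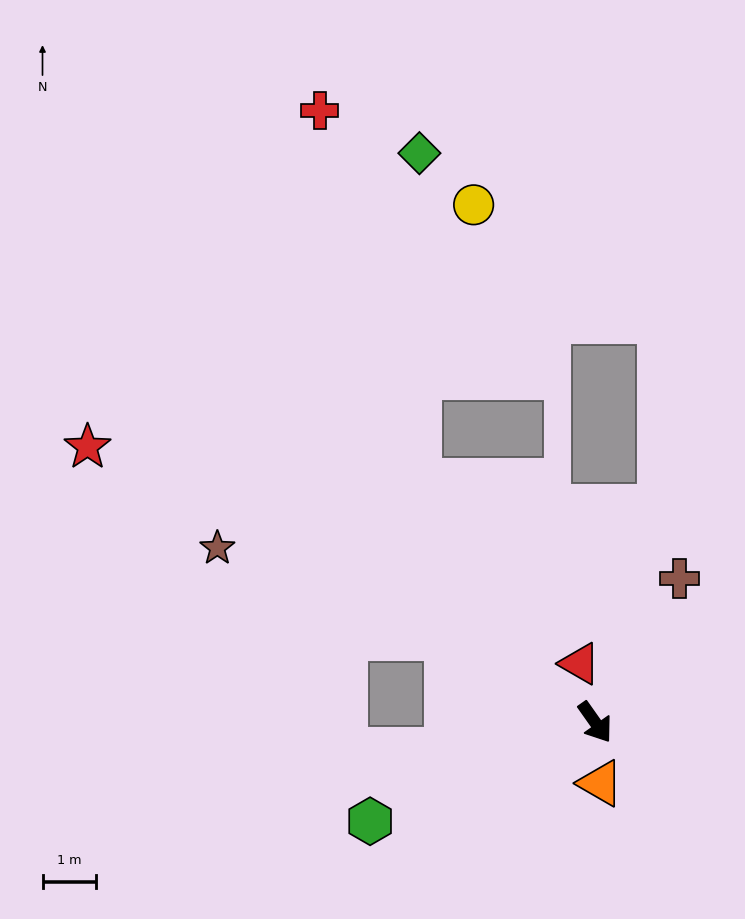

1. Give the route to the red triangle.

turn left 159°, forward 1.1 m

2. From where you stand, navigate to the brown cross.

turn left 114°, forward 3.1 m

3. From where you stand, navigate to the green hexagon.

turn right 101°, forward 4.6 m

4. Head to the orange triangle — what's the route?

turn right 30°, forward 1.1 m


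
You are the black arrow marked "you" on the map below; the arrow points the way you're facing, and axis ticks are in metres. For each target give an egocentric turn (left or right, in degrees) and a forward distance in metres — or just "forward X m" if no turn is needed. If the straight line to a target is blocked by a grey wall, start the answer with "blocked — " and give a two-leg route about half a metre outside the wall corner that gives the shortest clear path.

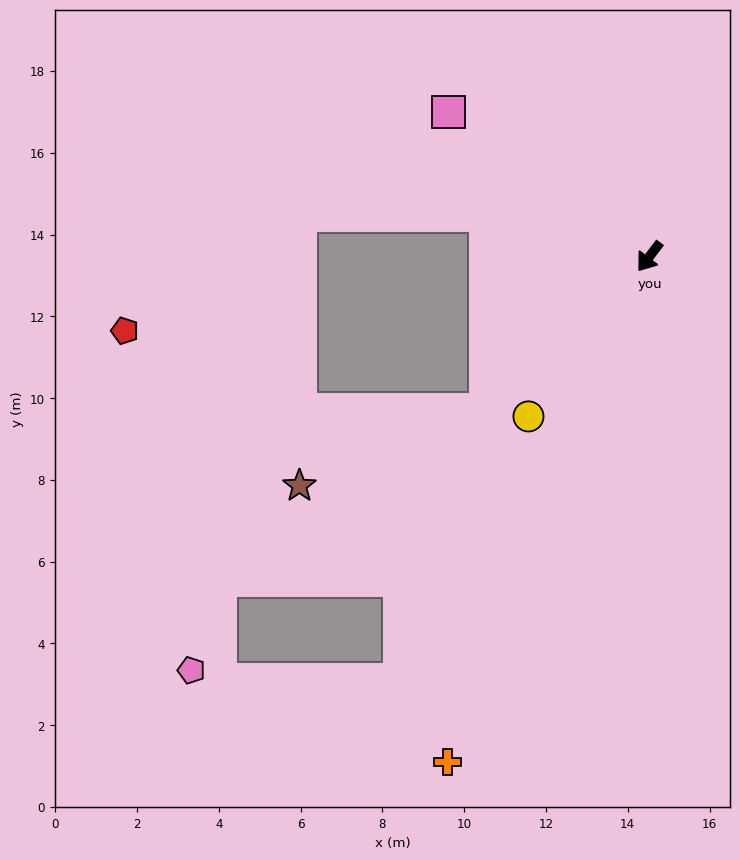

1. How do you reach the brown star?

blocked — turn right 10°, forward 5.5 m, then turn right 21°, forward 4.9 m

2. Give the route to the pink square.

turn right 89°, forward 6.1 m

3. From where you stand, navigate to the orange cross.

turn left 15°, forward 13.3 m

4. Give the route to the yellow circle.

forward 4.9 m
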